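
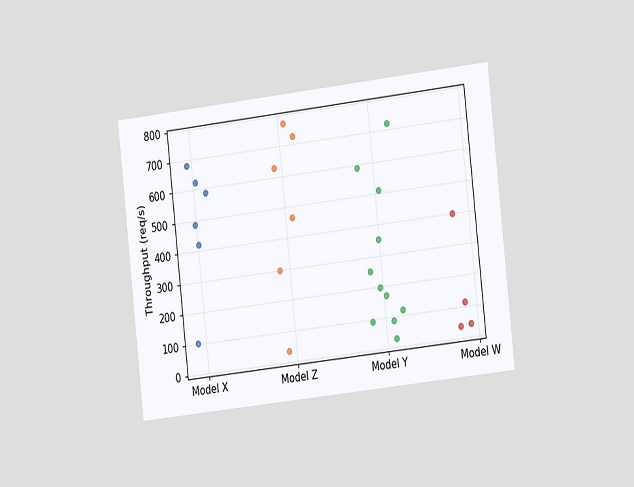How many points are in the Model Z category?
6

The chart is tilted about 6° counter-clockwise and viewed slightly from the right. Counting the markers in the Model Z column gives 6.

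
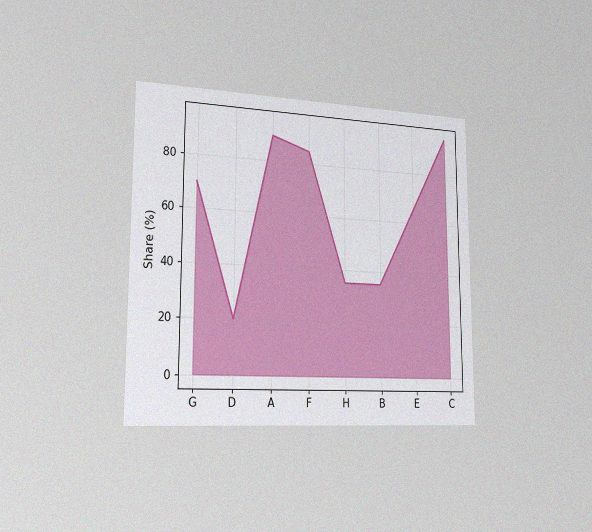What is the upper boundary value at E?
The chart is viewed slightly from the left, with some photo noise. At E the upper boundary is at 65%.

65%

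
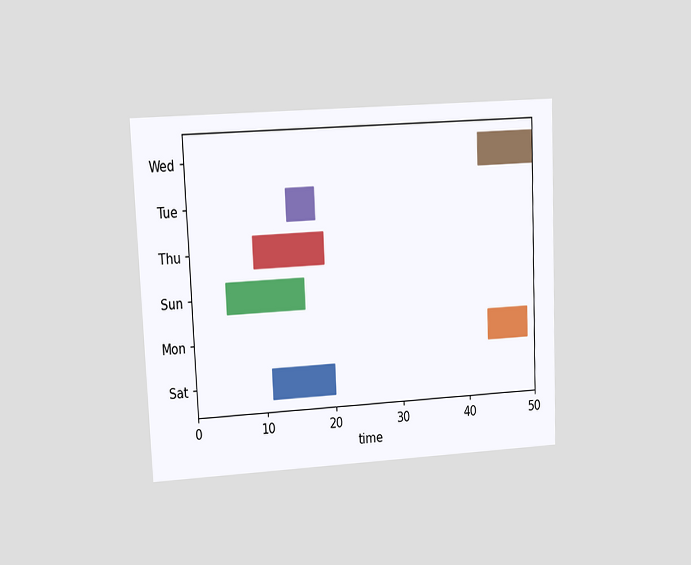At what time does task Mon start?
43

The chart is tilted about 3° counter-clockwise and viewed at a slight angle. The Mon bar begins at t=43.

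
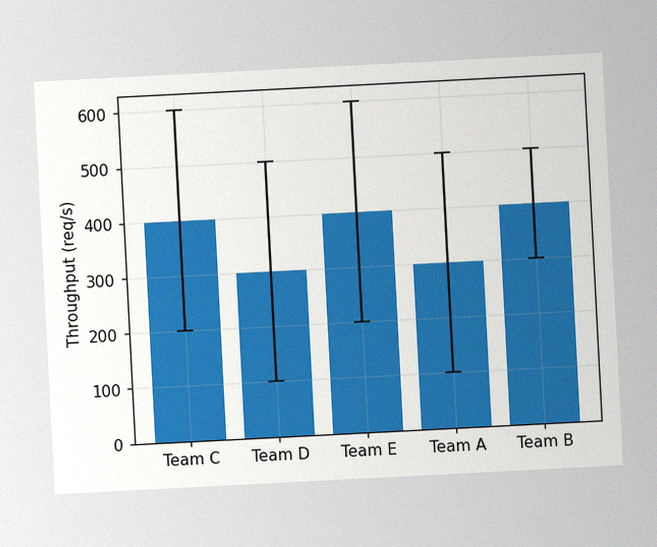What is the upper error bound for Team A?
500req/s

The chart is tilted about 3° counter-clockwise, with some photo noise. The Team A bar's upper whisker reaches 500req/s.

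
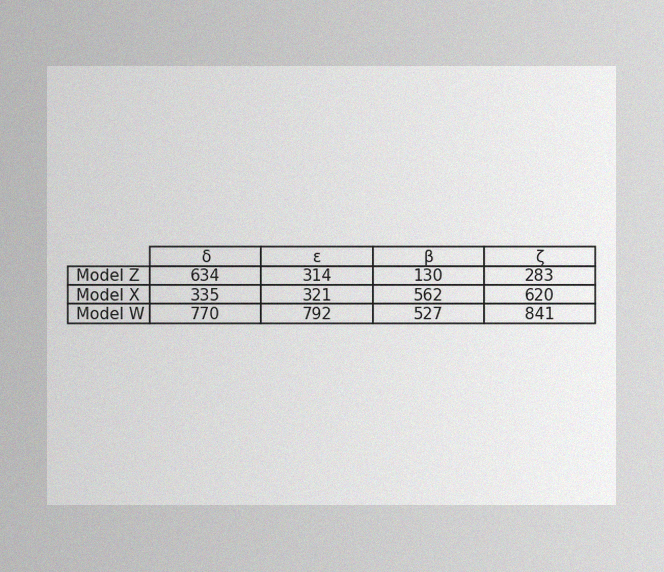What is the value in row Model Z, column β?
The image has some photo noise and uneven lighting. The (Model Z, β) cell reads 130.

130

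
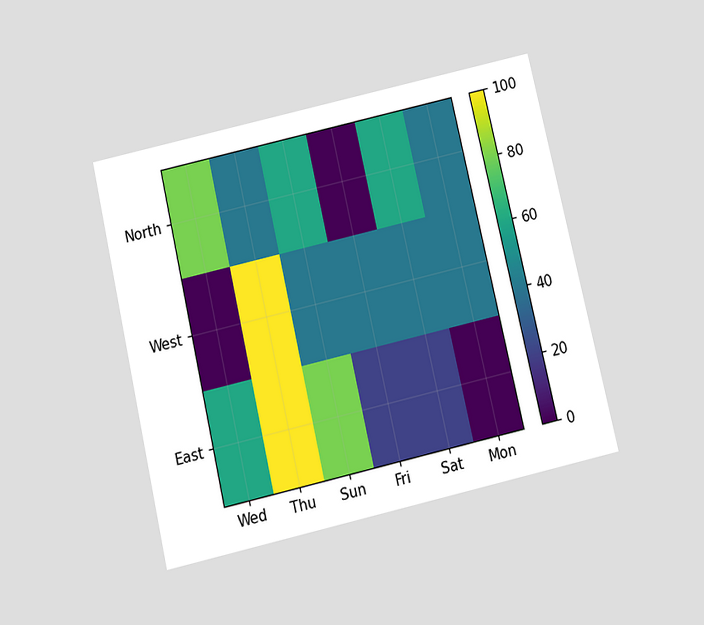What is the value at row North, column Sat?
60

The chart is tilted about 13° counter-clockwise and viewed slightly from below. Matching cell (North, Sat) against the colorbar gives 60.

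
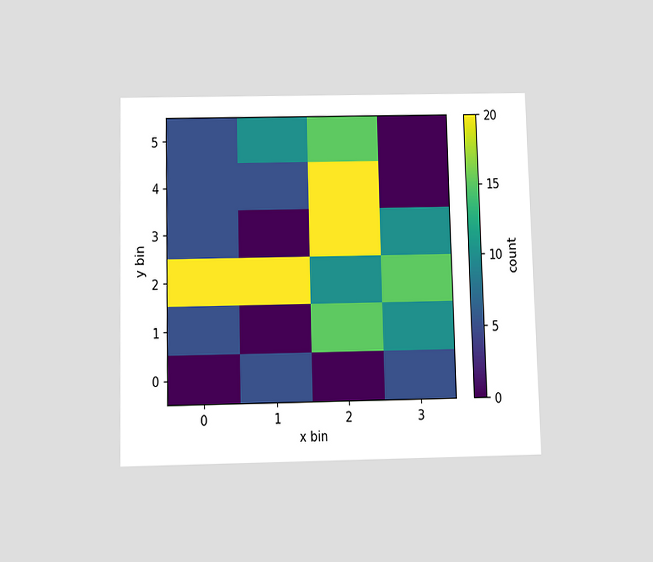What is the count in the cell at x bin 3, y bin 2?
The chart is viewed slightly from below. Matching the cell (3, 2) against the colorbar gives 15.

15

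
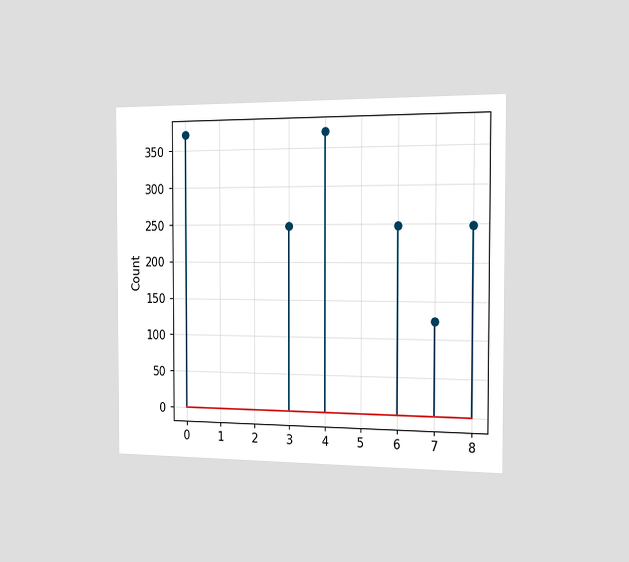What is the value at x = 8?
248

The chart is viewed slightly from the right. The stem at x=8 reaches 248.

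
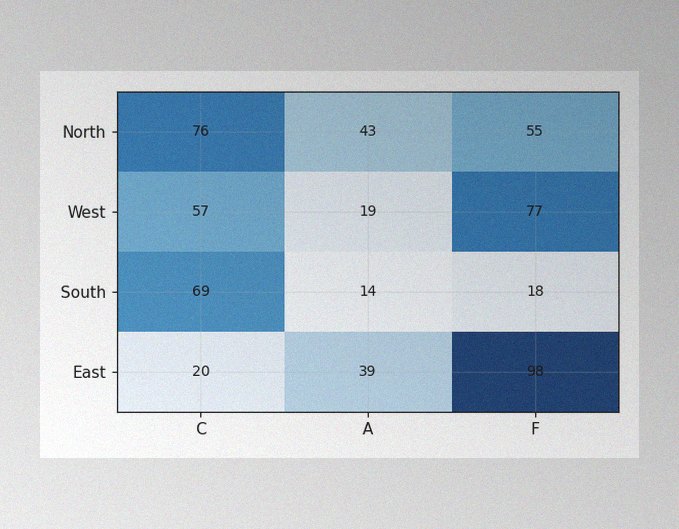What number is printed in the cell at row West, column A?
The image has some photo noise and uneven lighting. The (West, A) cell reads 19.

19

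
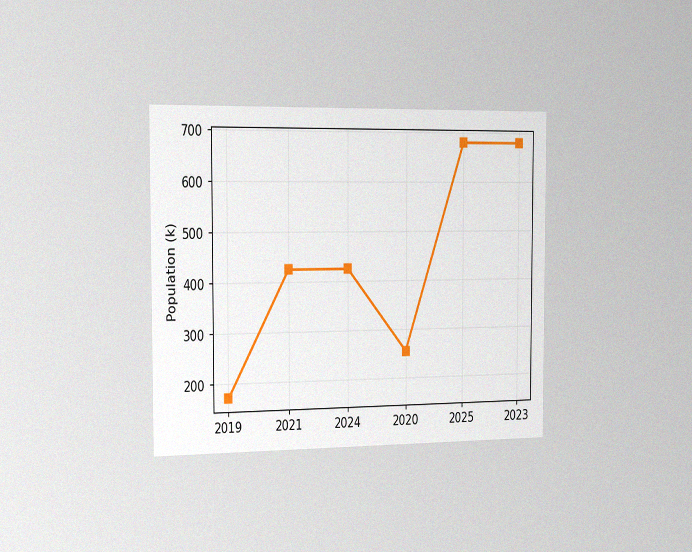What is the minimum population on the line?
The chart is viewed slightly from the left, with some photo noise. The lowest point is at 2019, and reading across to the y-axis gives 170k.

170k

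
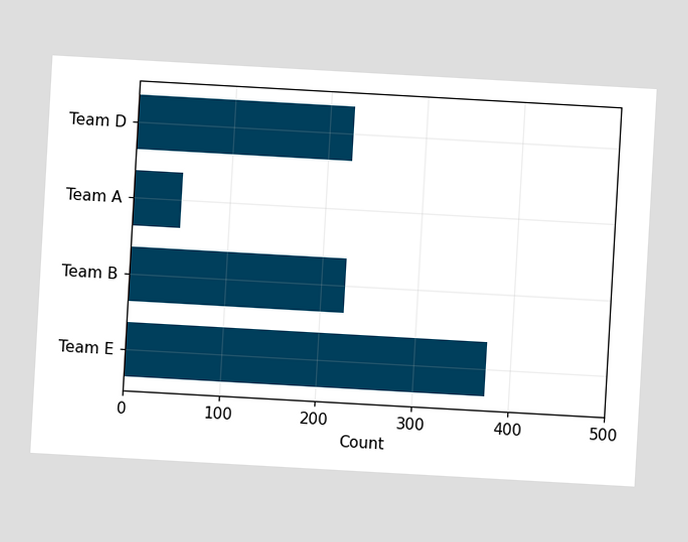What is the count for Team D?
The chart is tilted about 3° clockwise. Reading along the chart's x-axis, the Team D bar reaches 225.

225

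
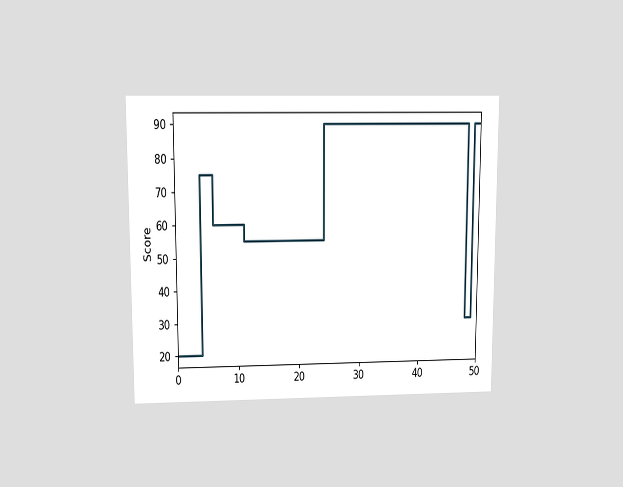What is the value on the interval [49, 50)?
90

The chart is viewed slightly from above. On [49, 50) the step sits at 90.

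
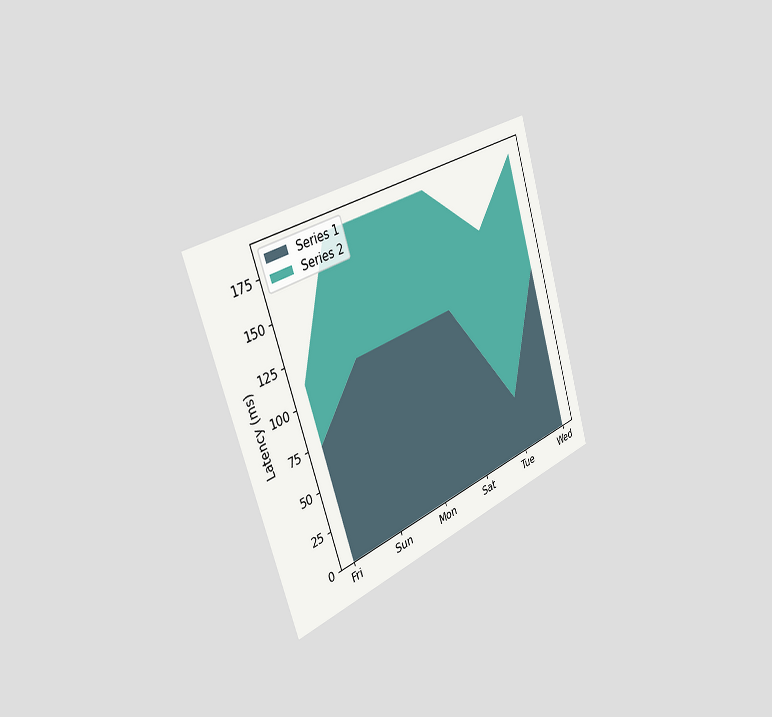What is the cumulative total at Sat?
The chart is tilted about 18° counter-clockwise and viewed slightly from the left. The stacked total at Sat reaches 185ms.

185ms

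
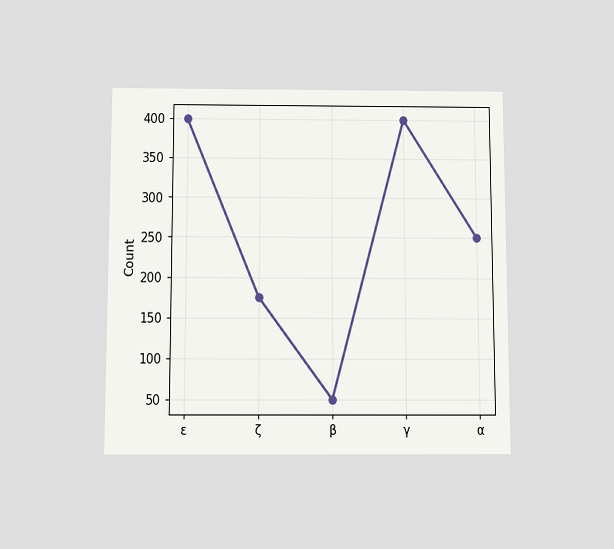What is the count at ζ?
The chart is viewed slightly from below. At ζ, the line is at 175.

175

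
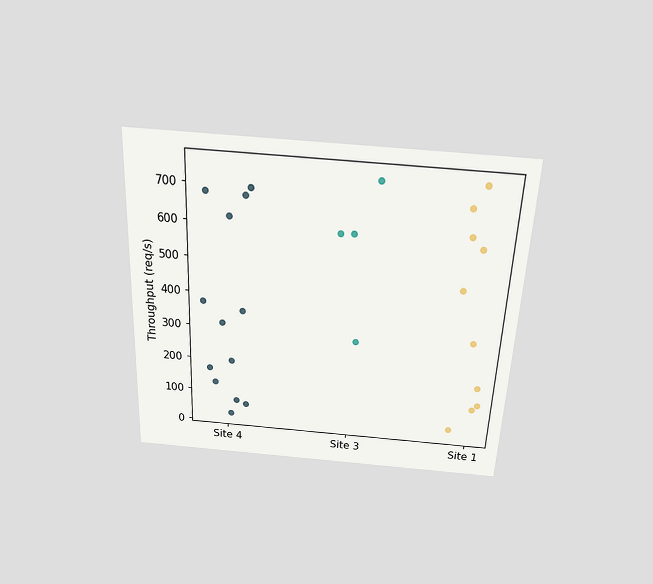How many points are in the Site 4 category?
The chart is tilted about 3° clockwise and viewed slightly from above. Counting the markers in the Site 4 column gives 13.

13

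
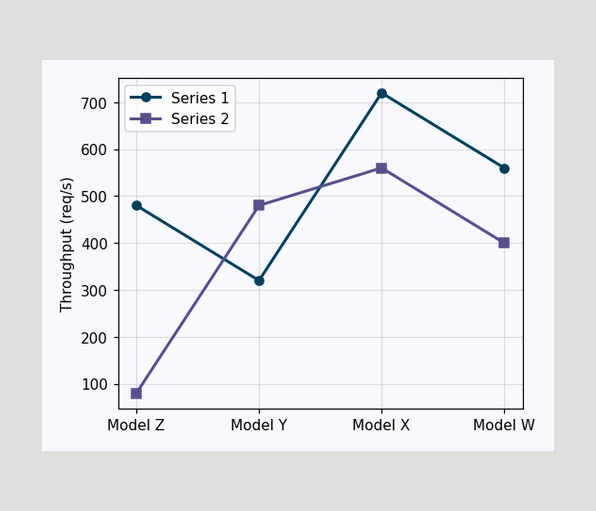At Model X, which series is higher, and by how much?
At Model X, Series 1 sits above the other line by 160req/s.

Series 1, by 160req/s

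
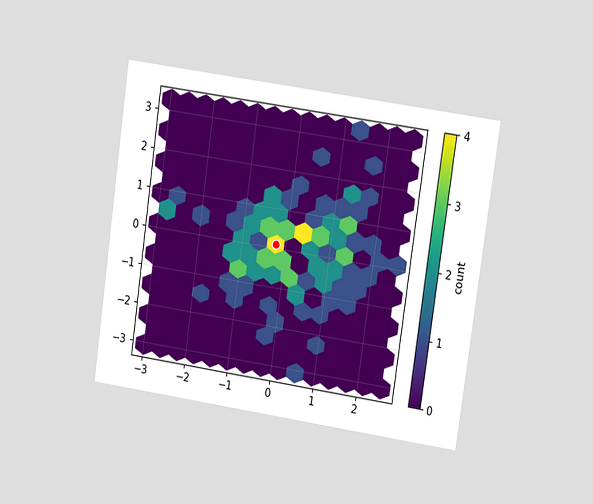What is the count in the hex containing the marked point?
The chart is tilted about 8° clockwise and viewed at a slight angle. The marked hex reads 4 on the colorbar.

4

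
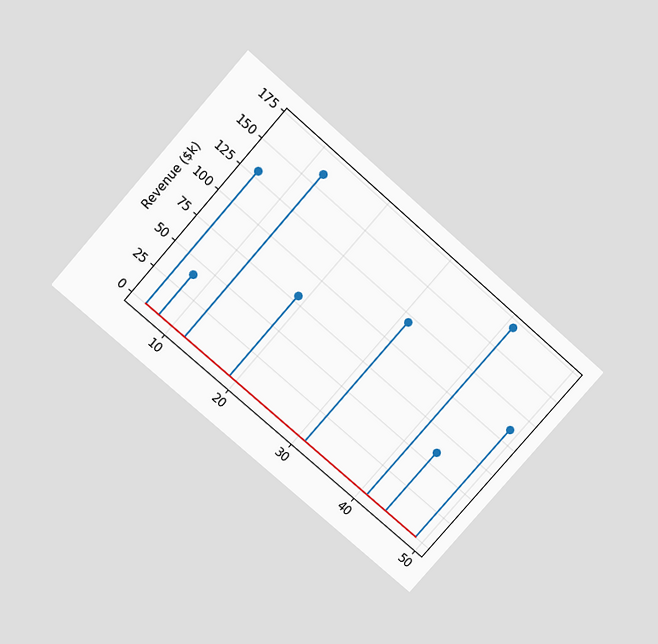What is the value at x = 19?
$80k

The chart is tilted about 41° clockwise and viewed slightly from above. The stem at x=19 reaches $80k.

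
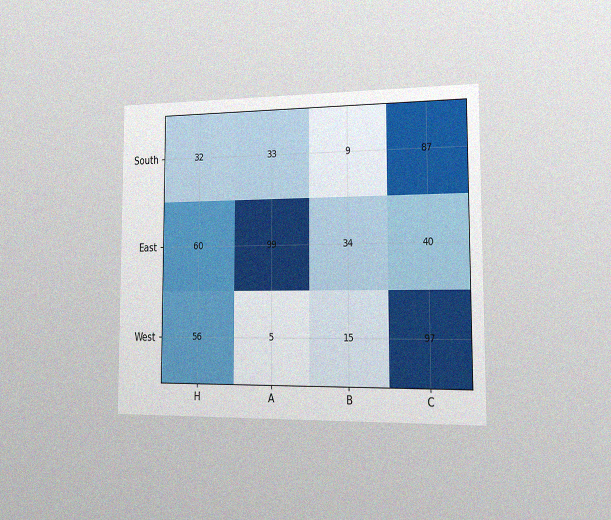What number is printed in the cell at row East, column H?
60

The chart is viewed slightly from the right, with some photo noise. The (East, H) cell reads 60.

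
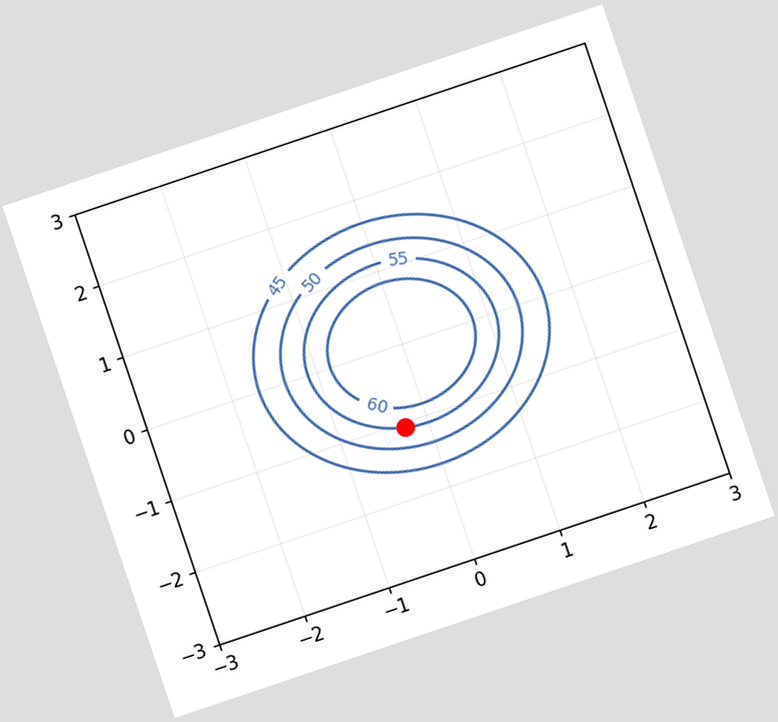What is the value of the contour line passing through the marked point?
55

The chart is tilted about 19° counter-clockwise. The marked point sits on the contour labelled 55.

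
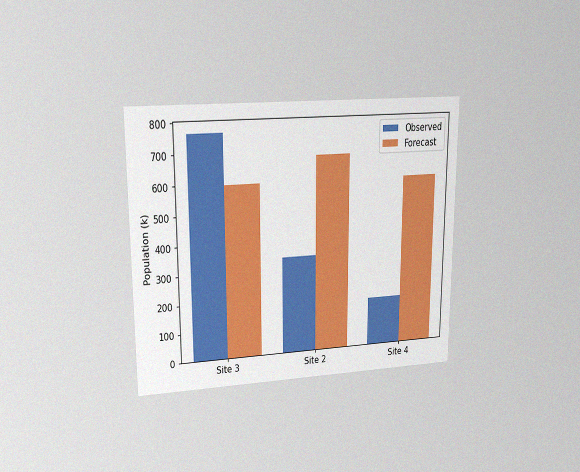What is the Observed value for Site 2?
The chart is viewed at a slight angle, with some photo noise. The Observed bar at Site 2 reaches 340k on the y-axis.

340k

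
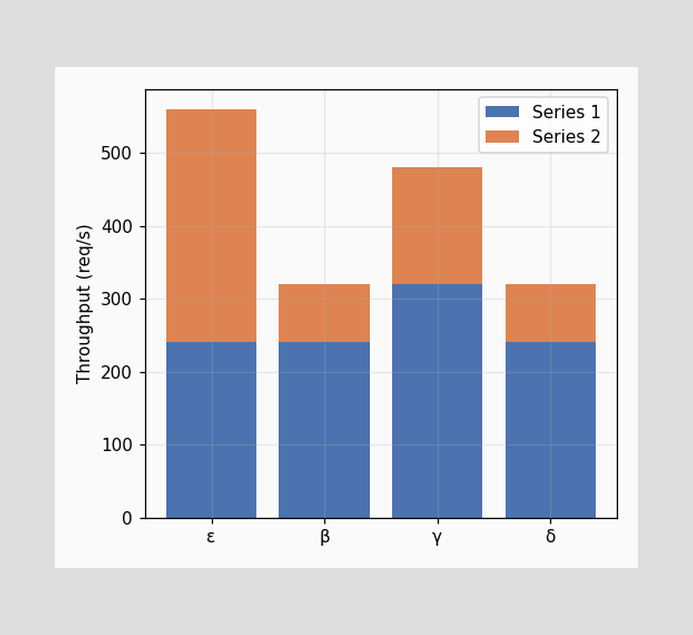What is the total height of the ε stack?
560req/s

The ε stack's top reaches 560req/s on the y-axis.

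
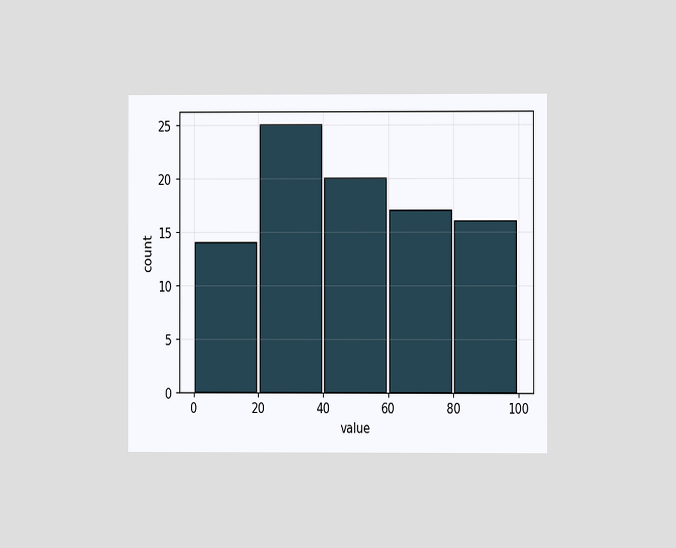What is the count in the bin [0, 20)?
The chart is viewed at a slight angle. The [0, 20) bin has height 14.

14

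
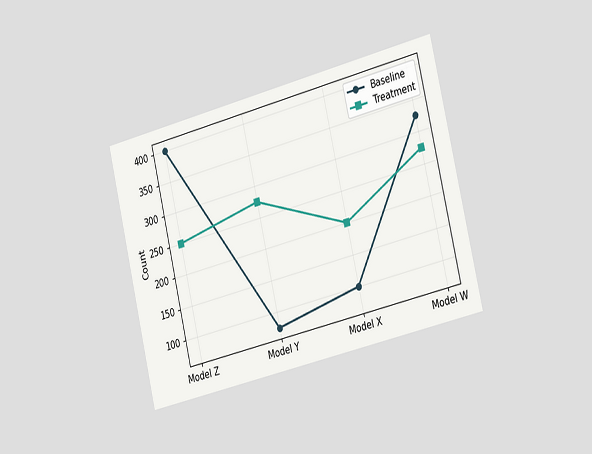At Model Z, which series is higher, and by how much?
The chart is tilted about 14° counter-clockwise and viewed slightly from the right. At Model Z, Baseline sits above the other line by 150.

Baseline, by 150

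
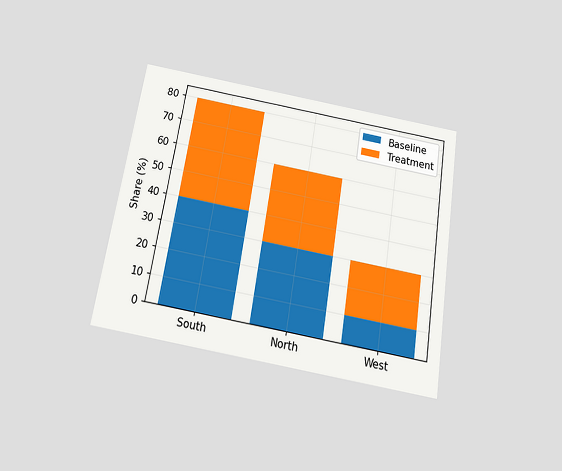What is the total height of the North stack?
60%

The chart is tilted about 9° clockwise and viewed slightly from below. The North stack's top reaches 60% on the y-axis.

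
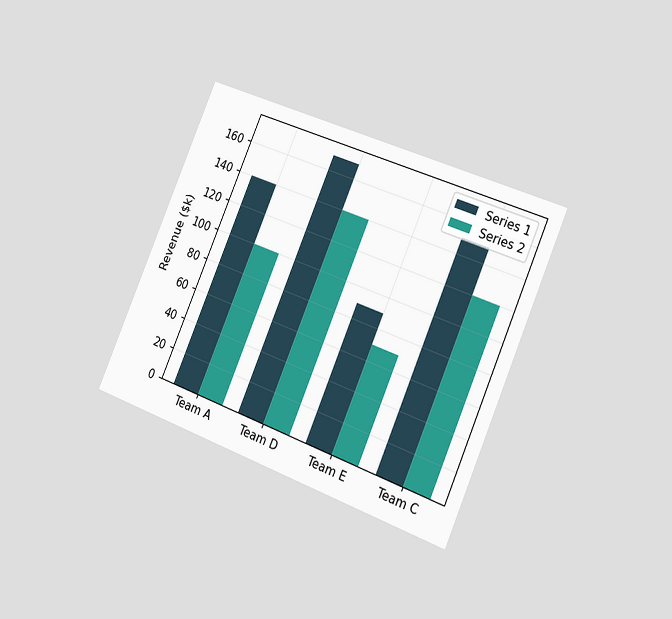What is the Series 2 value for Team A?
$100k

The chart is tilted about 23° clockwise and viewed slightly from the right. The Series 2 bar at Team A reaches $100k on the y-axis.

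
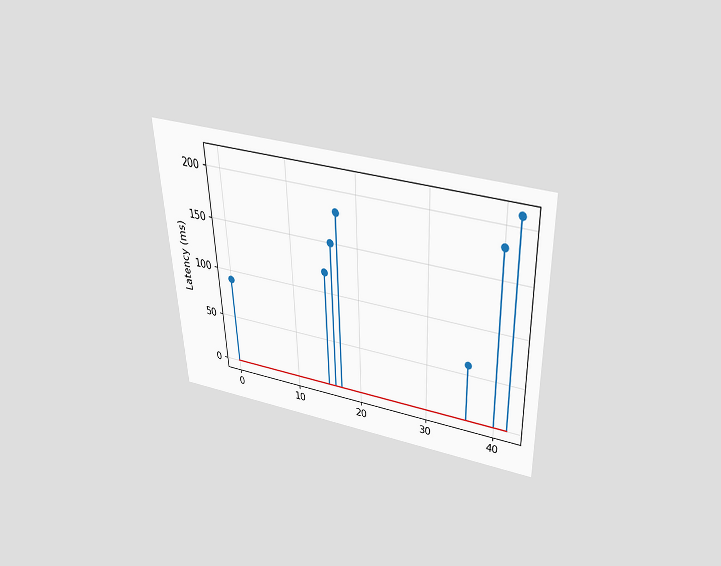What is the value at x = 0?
90ms

The chart is tilted about 2° counter-clockwise and viewed slightly from above. The stem at x=0 reaches 90ms.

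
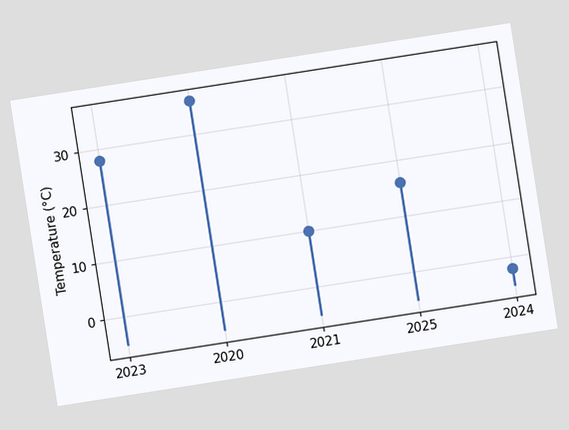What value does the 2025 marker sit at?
16°C

The chart is tilted about 9° counter-clockwise. The 2025 marker sits at 16°C.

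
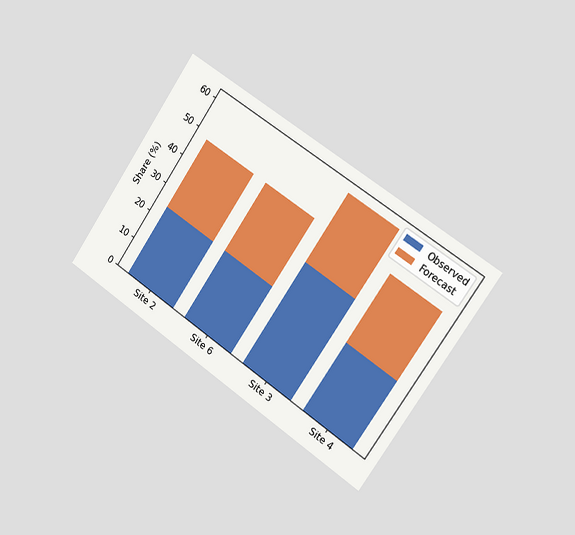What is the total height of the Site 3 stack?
60%

The chart is tilted about 34° clockwise and viewed slightly from the right. The Site 3 stack's top reaches 60% on the y-axis.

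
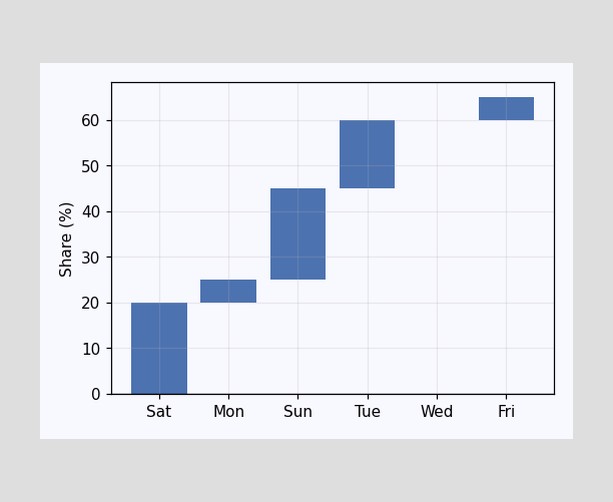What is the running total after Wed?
60%

After Wed the running total reaches 60%.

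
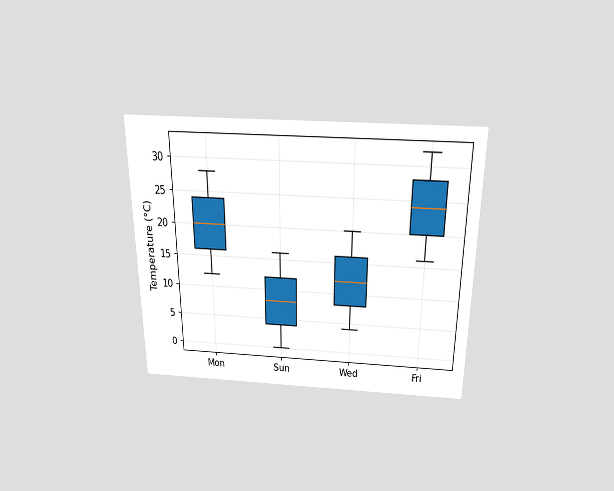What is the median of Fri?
24°C

The chart is viewed slightly from above. The median line in the Fri box sits at 24°C.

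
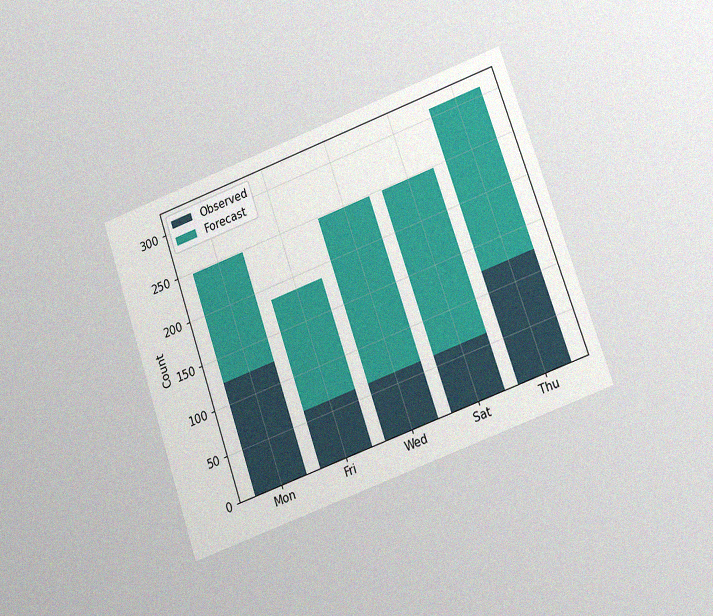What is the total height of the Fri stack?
The chart is tilted about 19° counter-clockwise and viewed at a slight angle, with some photo noise. The Fri stack's top reaches 186 on the y-axis.

186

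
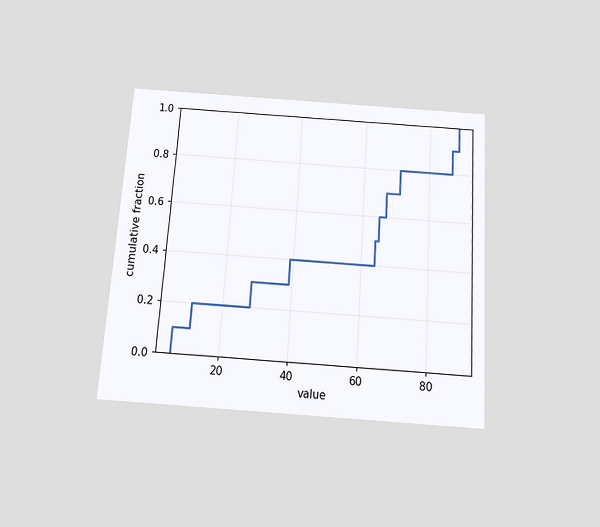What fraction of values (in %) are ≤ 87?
The chart is tilted about 4° clockwise and viewed slightly from below. At x=87 the ECDF step is at 90%.

90%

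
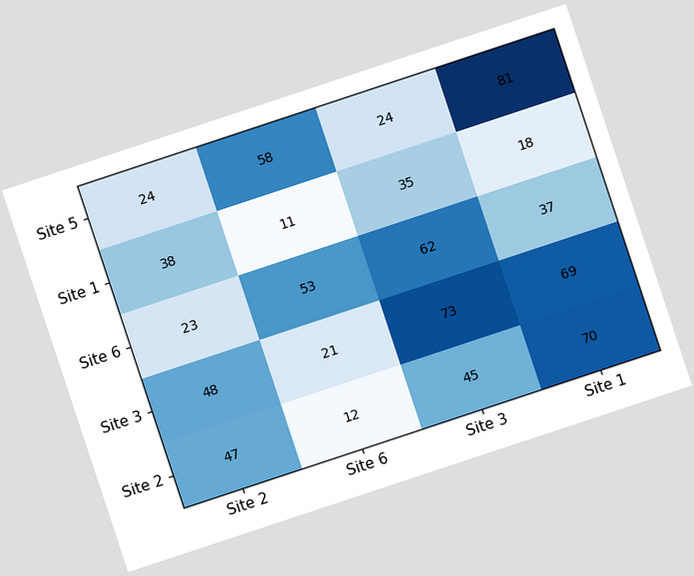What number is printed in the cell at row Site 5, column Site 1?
81

The chart is tilted about 18° counter-clockwise. The (Site 5, Site 1) cell reads 81.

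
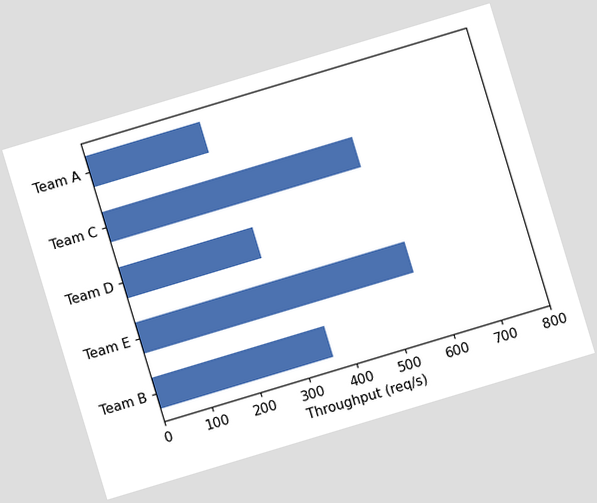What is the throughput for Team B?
The chart is tilted about 17° counter-clockwise. Reading along the chart's x-axis, the Team B bar reaches 360req/s.

360req/s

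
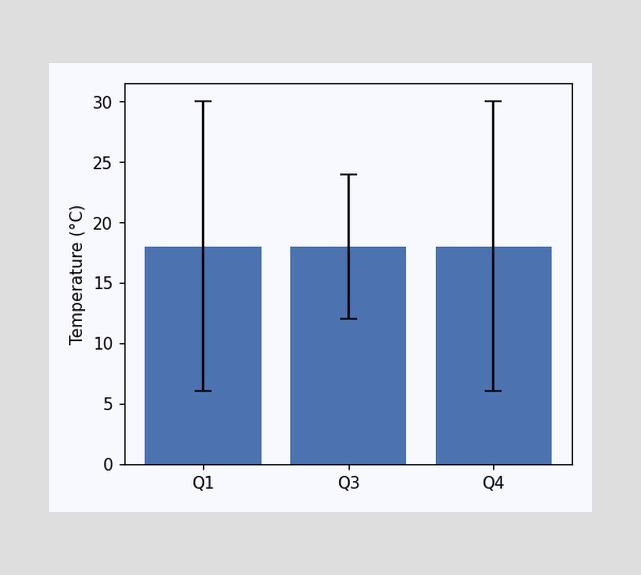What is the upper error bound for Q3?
The Q3 bar's upper whisker reaches 24°C.

24°C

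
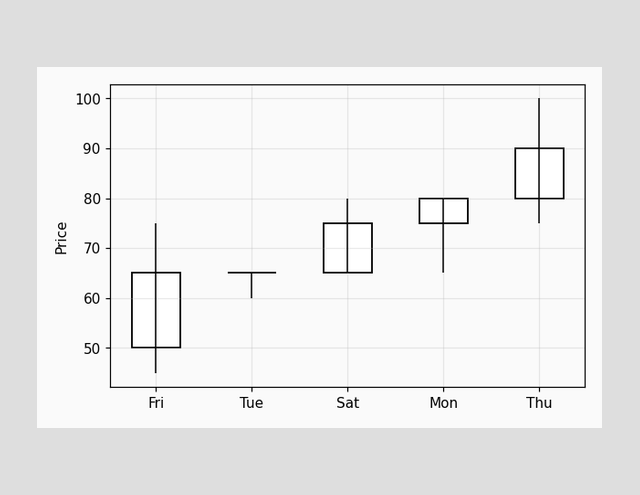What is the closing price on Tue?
65

The Tue candle closes at 65.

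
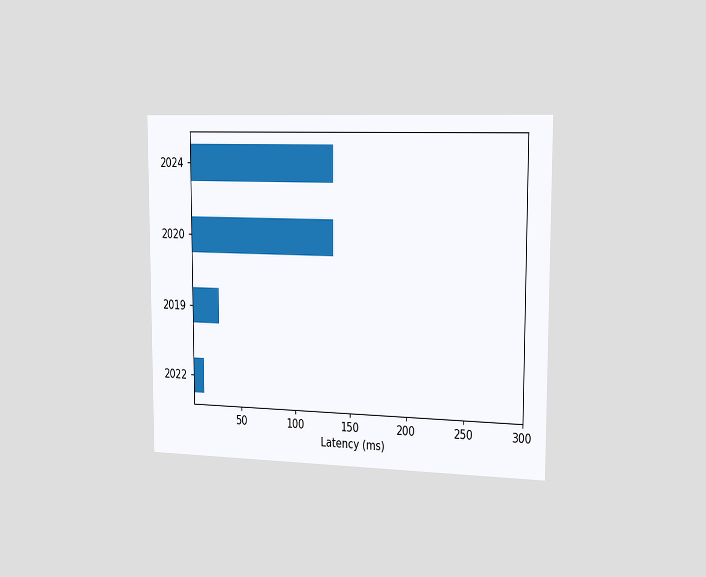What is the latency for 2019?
30ms

The chart is viewed slightly from the right. Reading along the chart's x-axis, the 2019 bar reaches 30ms.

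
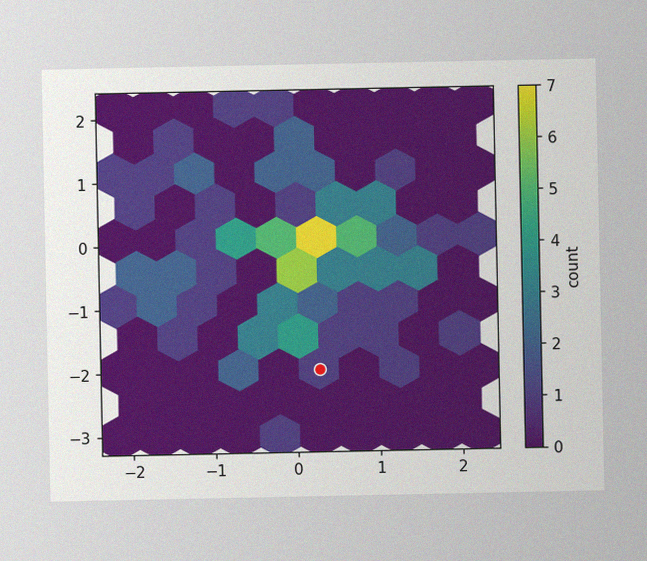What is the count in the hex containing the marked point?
1

The image has some photo noise and uneven lighting. The marked hex reads 1 on the colorbar.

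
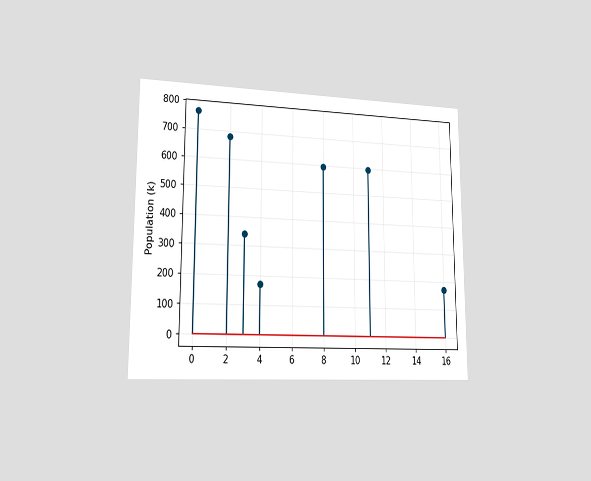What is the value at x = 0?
The chart is viewed slightly from the left. The stem at x=0 reaches 765k.

765k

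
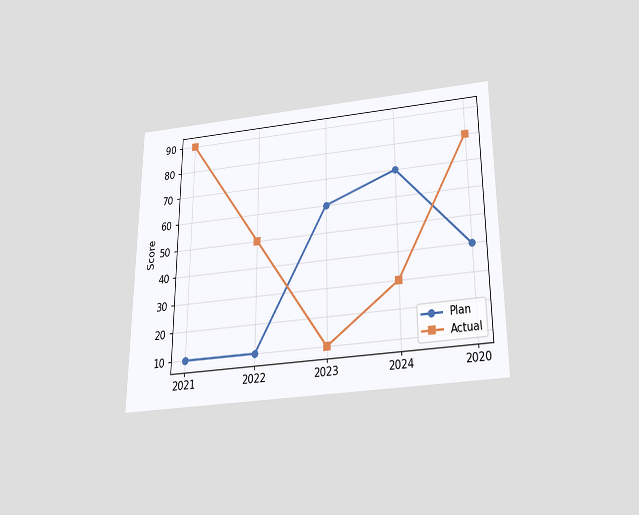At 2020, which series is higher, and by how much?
The chart is viewed slightly from below. At 2020, Actual sits above the other line by 40.

Actual, by 40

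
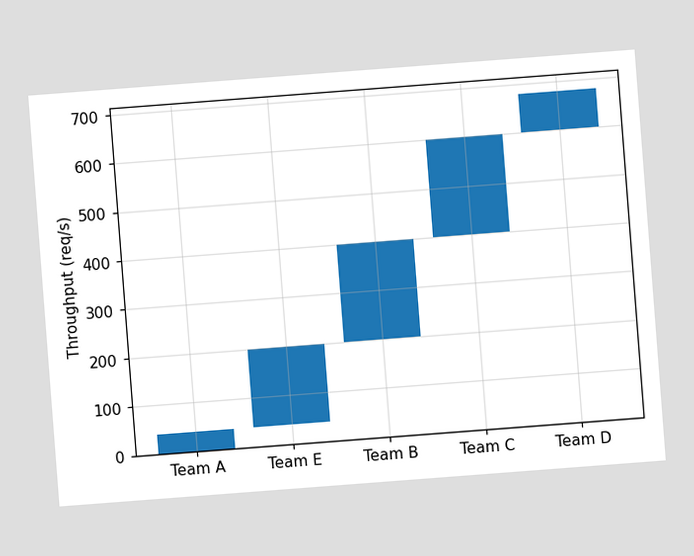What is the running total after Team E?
The chart is tilted about 4° counter-clockwise. After Team E the running total reaches 200req/s.

200req/s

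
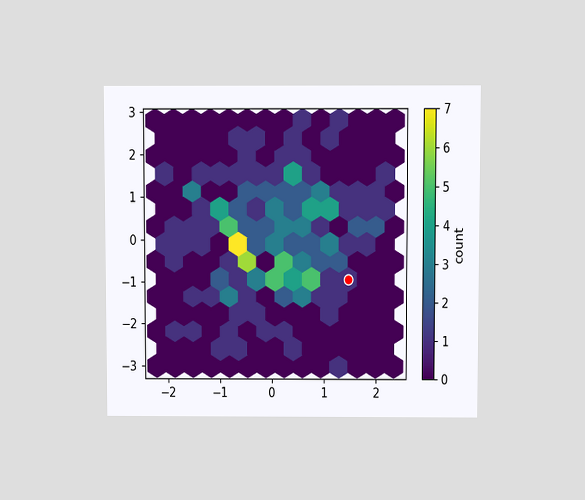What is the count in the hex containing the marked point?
The chart is viewed slightly from above. The marked hex reads 1 on the colorbar.

1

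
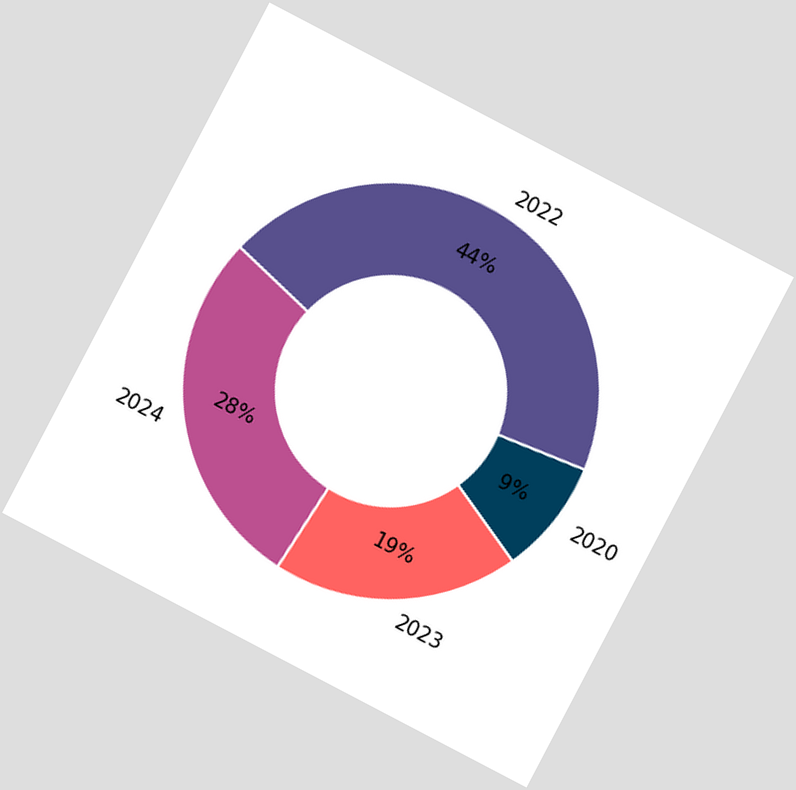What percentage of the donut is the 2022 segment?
The chart is tilted about 28° clockwise. The 2022 segment takes up 44% of the ring.

44%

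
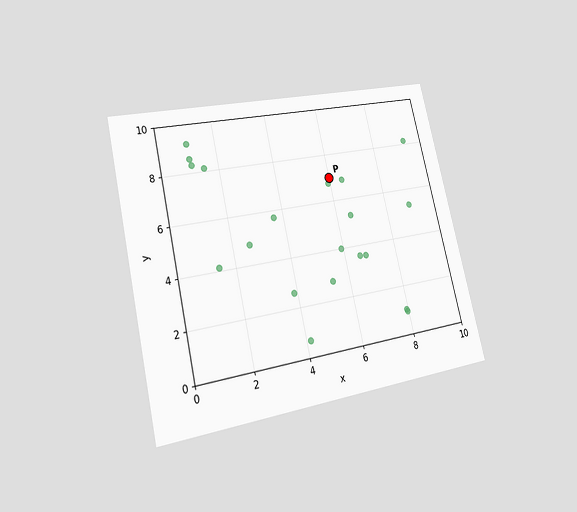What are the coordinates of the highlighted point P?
The chart is tilted about 13° counter-clockwise and viewed at a slight angle. Following the gridlines from P to each axis, P sits at (6, 7).

(6, 7)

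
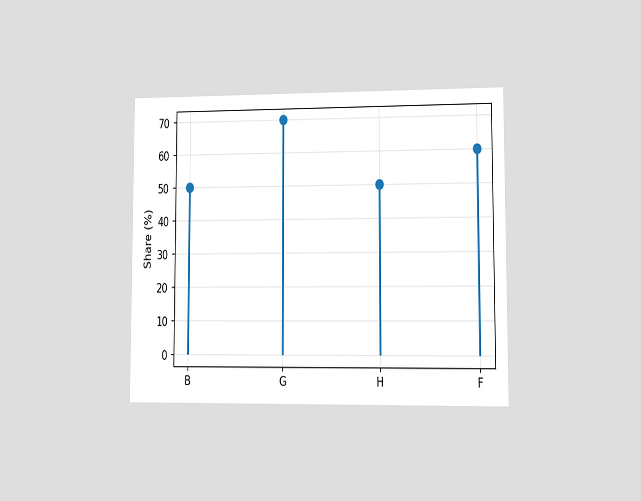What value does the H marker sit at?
The chart is viewed at a slight angle. The H marker sits at 50%.

50%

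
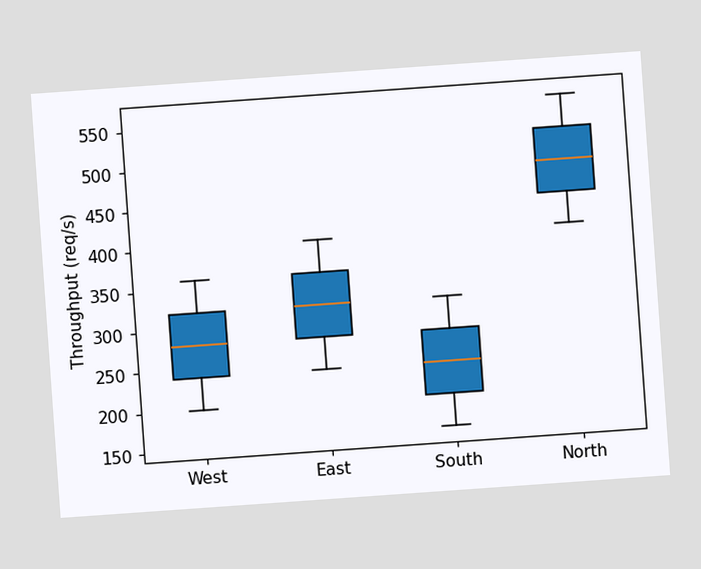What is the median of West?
280req/s

The chart is tilted about 4° counter-clockwise. The median line in the West box sits at 280req/s.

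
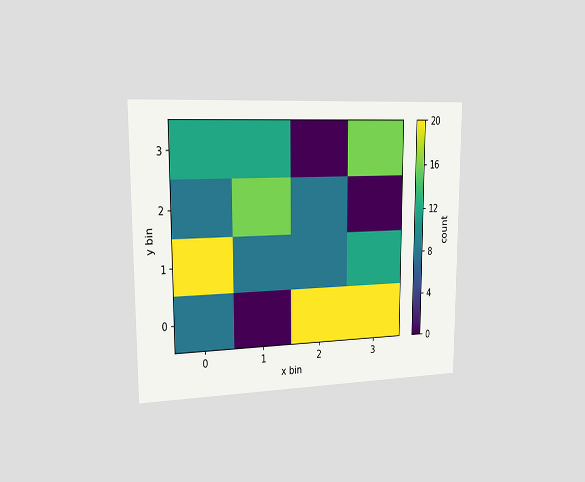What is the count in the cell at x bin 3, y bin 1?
The chart is viewed slightly from the left. Matching the cell (3, 1) against the colorbar gives 12.

12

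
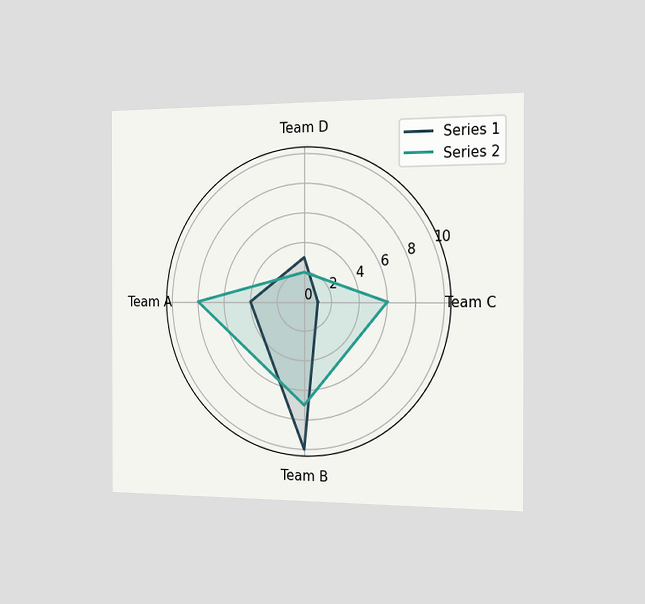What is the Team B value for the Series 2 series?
7

The chart is viewed slightly from the right. On the Team B axis, Series 2 reaches 7.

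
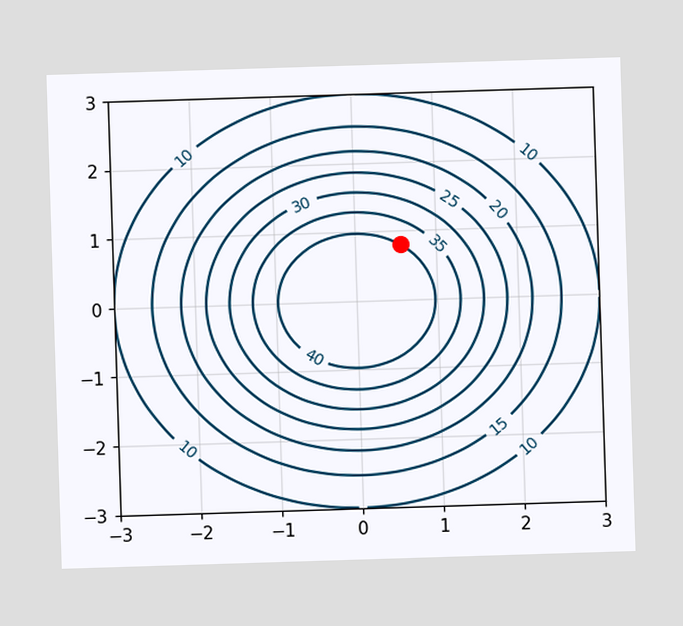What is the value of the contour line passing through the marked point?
40

The marked point sits on the contour labelled 40.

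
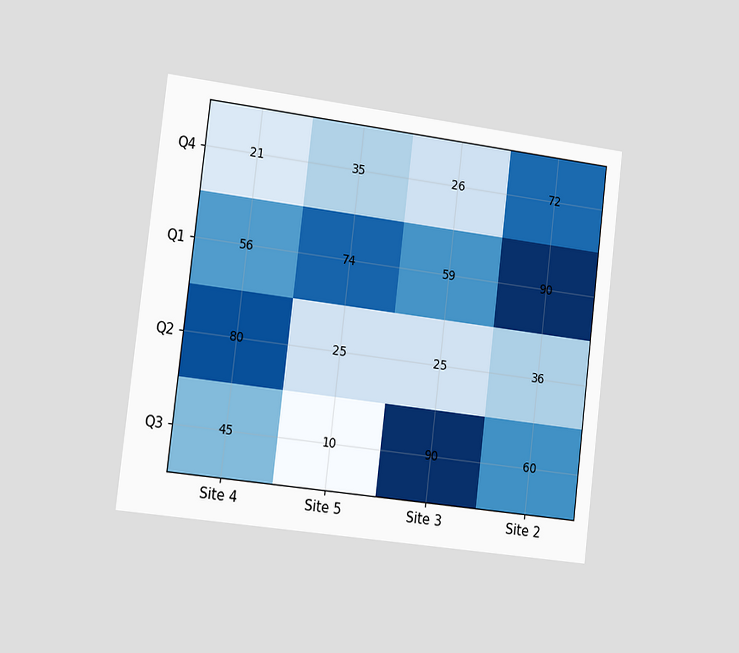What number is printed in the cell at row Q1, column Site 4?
56

The chart is tilted about 7° clockwise and viewed slightly from the left. The (Q1, Site 4) cell reads 56.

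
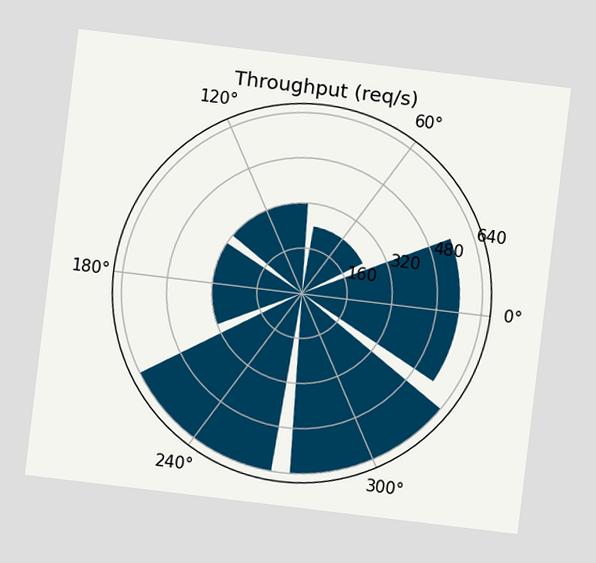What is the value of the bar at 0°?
The chart is tilted about 7° clockwise. The bar at 0° reaches 560req/s on the radial axis.

560req/s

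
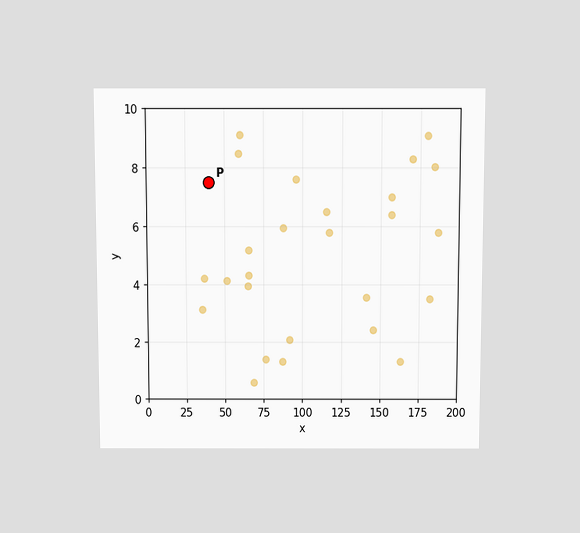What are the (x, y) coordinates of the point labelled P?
(40, 7.5)

The chart is viewed slightly from above. Following the gridlines from P to each axis, P sits at (40, 7.5).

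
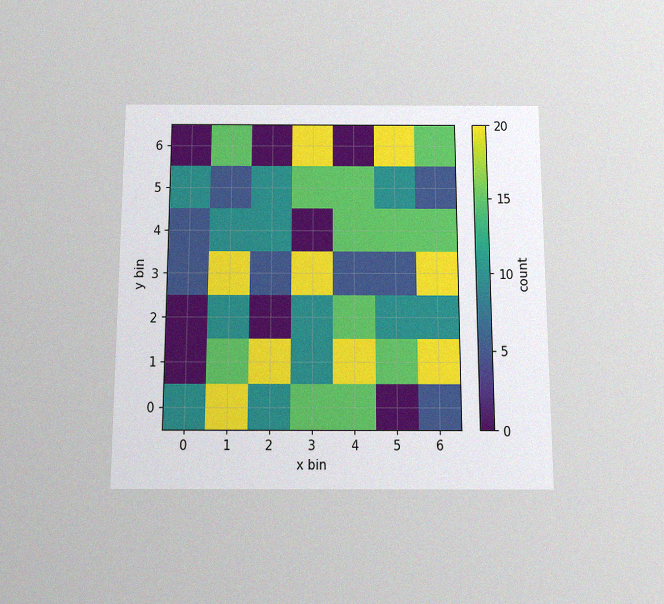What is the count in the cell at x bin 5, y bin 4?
15

The chart is viewed slightly from below, with some photo noise. Matching the cell (5, 4) against the colorbar gives 15.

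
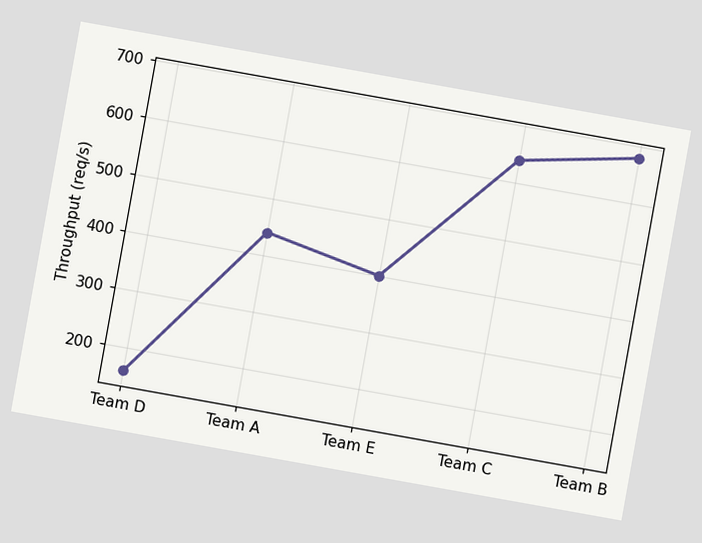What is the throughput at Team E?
The chart is tilted about 10° clockwise. At Team E, the line is at 400req/s.

400req/s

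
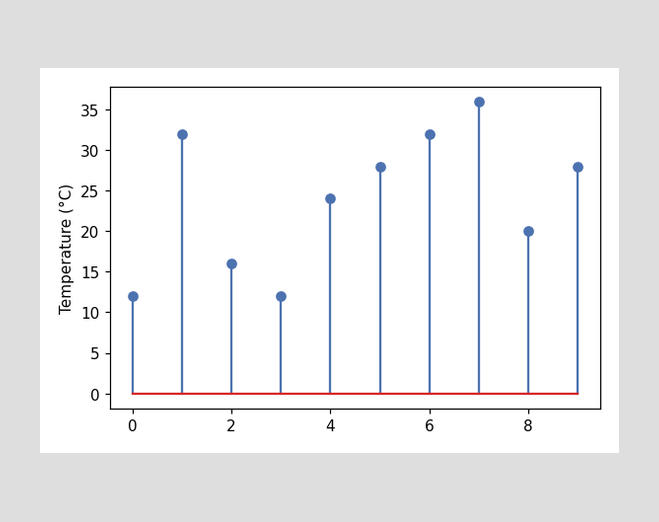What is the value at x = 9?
28°C

The stem at x=9 reaches 28°C.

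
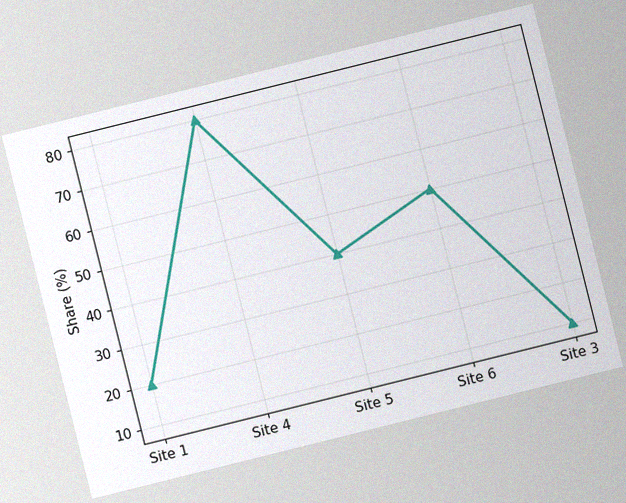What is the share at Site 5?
The chart is tilted about 14° counter-clockwise, with some photo noise. At Site 5, the line is at 40%.

40%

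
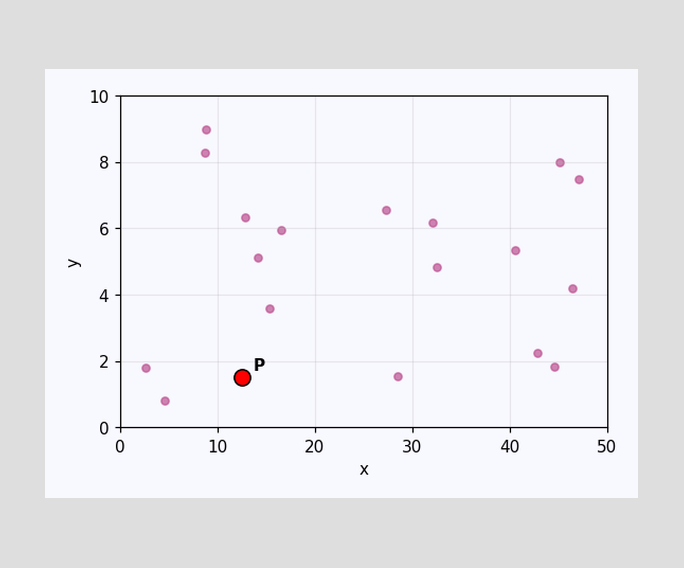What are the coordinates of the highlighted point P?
(12.5, 1.5)

Following the gridlines from P to each axis, P sits at (12.5, 1.5).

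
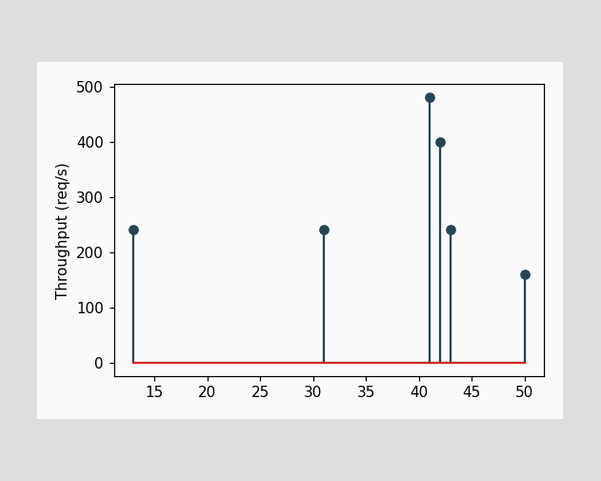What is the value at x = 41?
480req/s

The stem at x=41 reaches 480req/s.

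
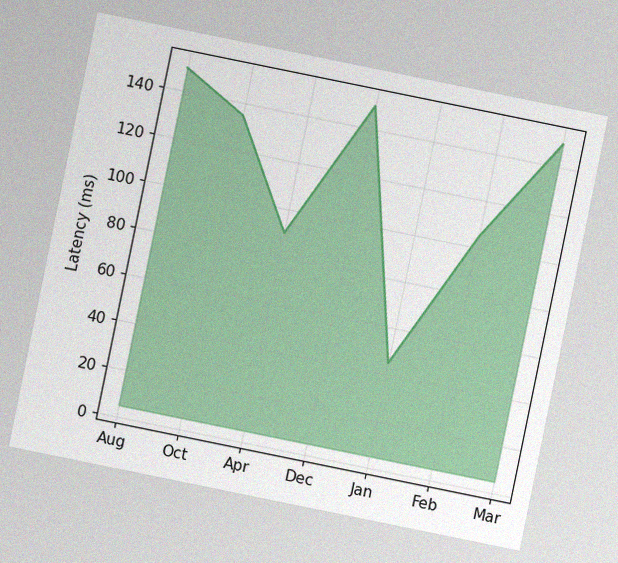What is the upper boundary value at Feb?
The chart is tilted about 12° clockwise, with some photo noise. At Feb the upper boundary is at 105ms.

105ms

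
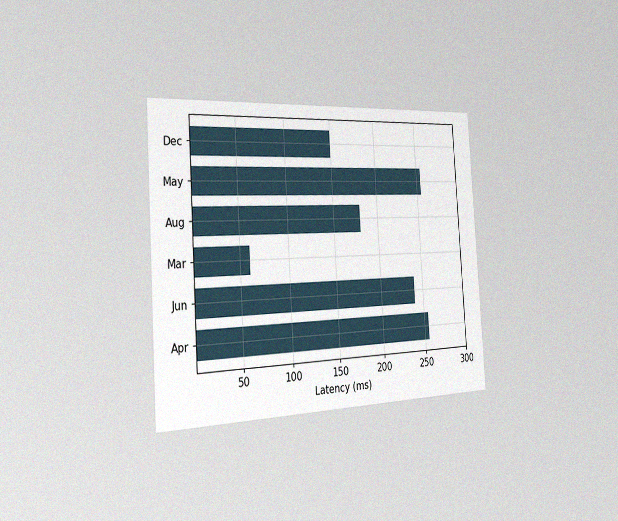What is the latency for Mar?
60ms

The chart is tilted about 4° counter-clockwise and viewed slightly from the left, with some photo noise. Reading along the chart's x-axis, the Mar bar reaches 60ms.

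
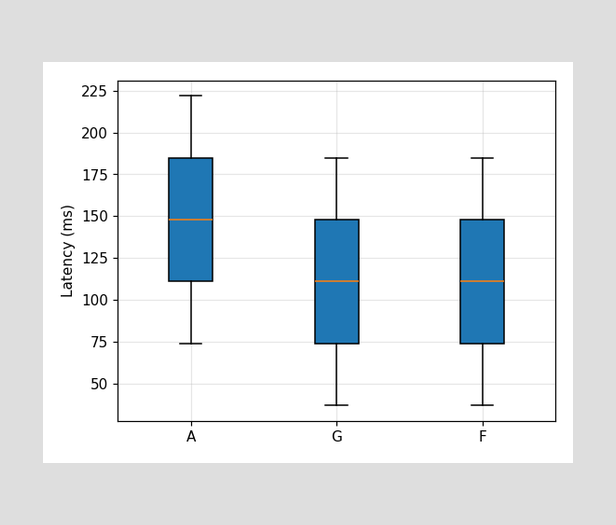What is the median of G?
The median line in the G box sits at 111ms.

111ms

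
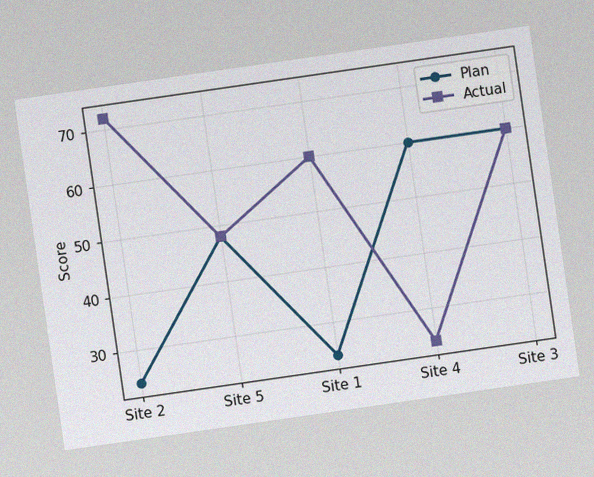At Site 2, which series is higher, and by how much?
The chart is tilted about 8° counter-clockwise, with some photo noise. At Site 2, Actual sits above the other line by 48.

Actual, by 48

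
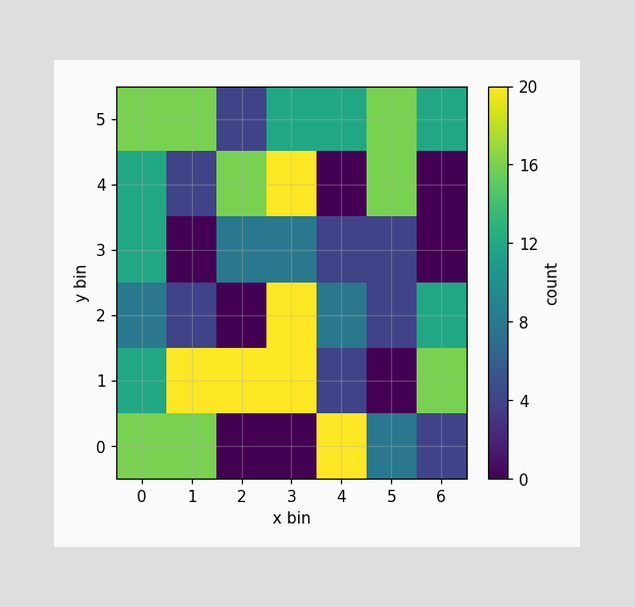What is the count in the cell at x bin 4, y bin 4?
0

Matching the cell (4, 4) against the colorbar gives 0.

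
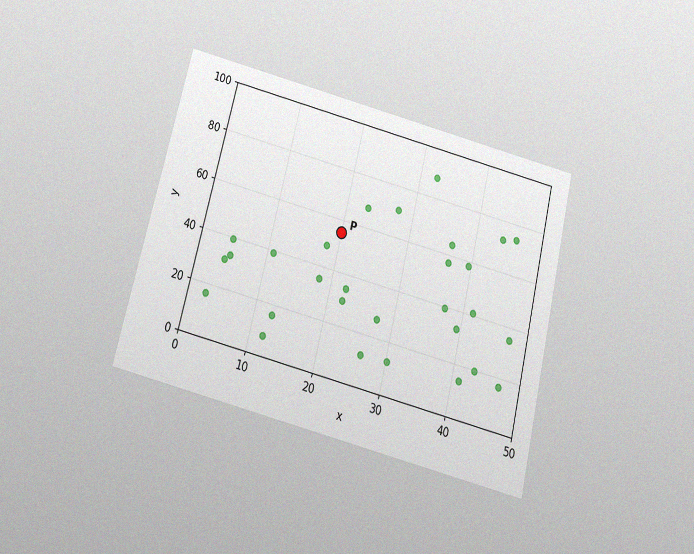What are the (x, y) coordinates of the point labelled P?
The chart is tilted about 14° clockwise and viewed slightly from below, with some photo noise. Following the gridlines from P to each axis, P sits at (20, 55).

(20, 55)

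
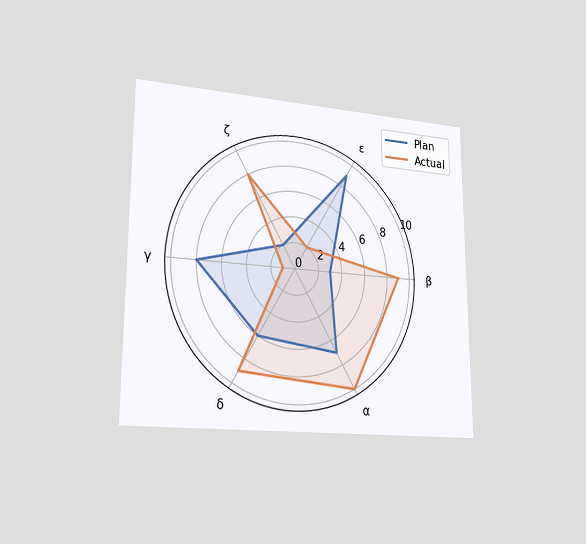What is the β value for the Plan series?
3

The chart is viewed slightly from the left. On the β axis, Plan reaches 3.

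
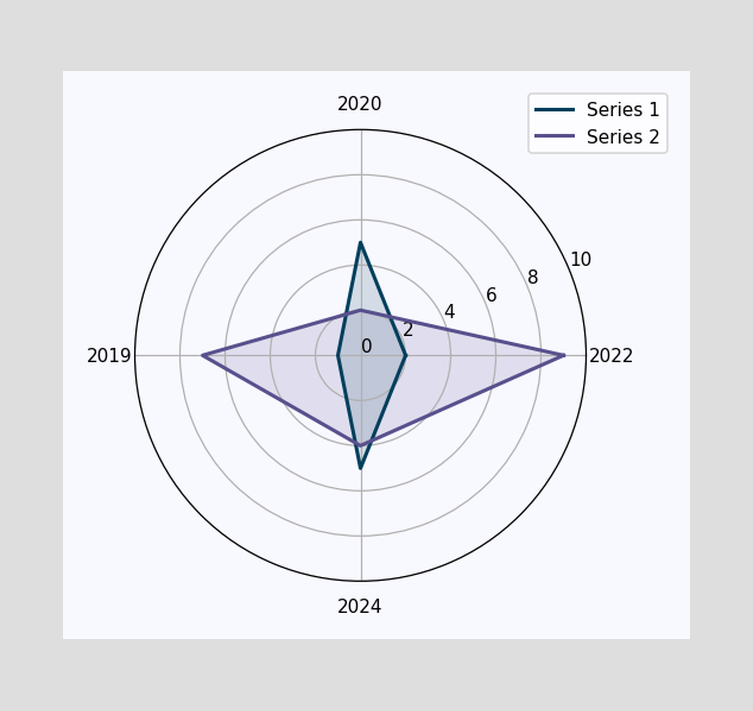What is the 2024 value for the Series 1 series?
On the 2024 axis, Series 1 reaches 5.

5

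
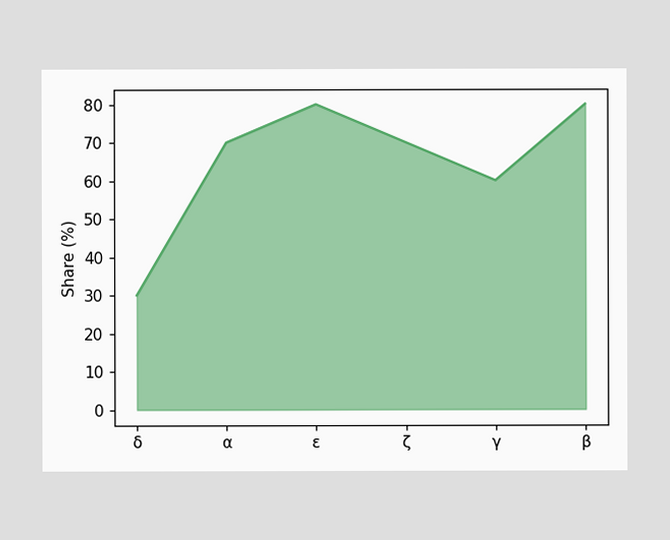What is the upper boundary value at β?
At β the upper boundary is at 80%.

80%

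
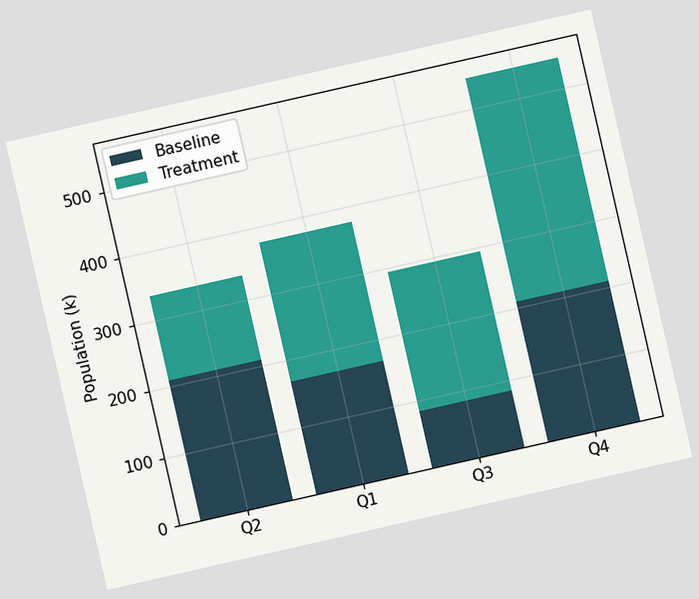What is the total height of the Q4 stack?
546k

The chart is tilted about 13° counter-clockwise. The Q4 stack's top reaches 546k on the y-axis.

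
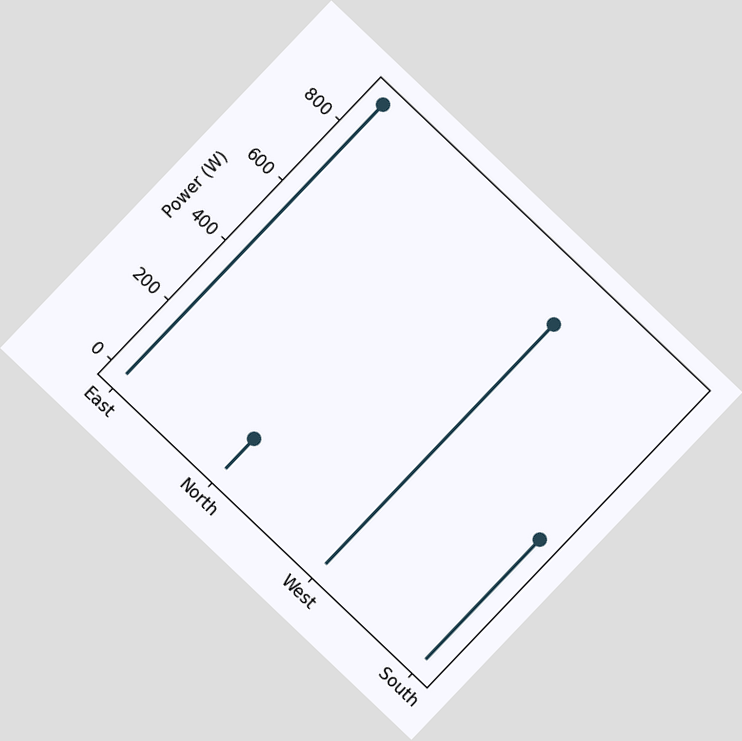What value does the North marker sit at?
100W

The chart is tilted about 44° clockwise. The North marker sits at 100W.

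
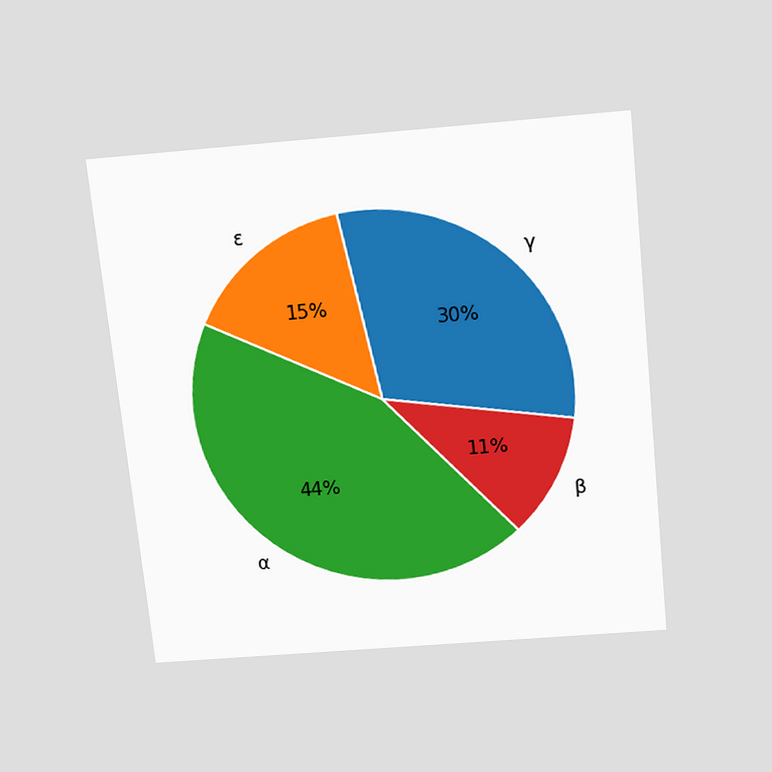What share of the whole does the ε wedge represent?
15%

The chart is tilted about 6° counter-clockwise and viewed slightly from above. The ε slice takes up 15% of the pie.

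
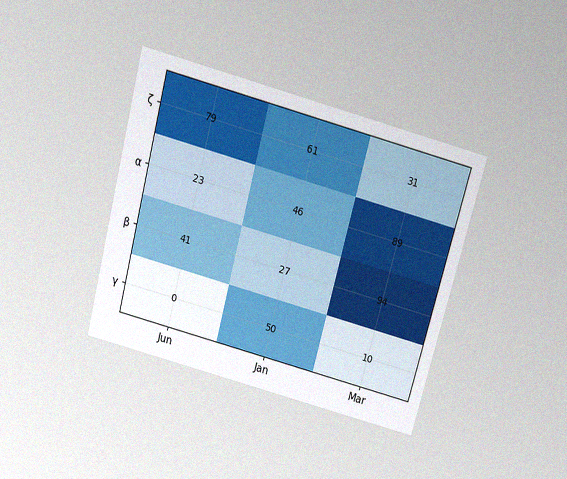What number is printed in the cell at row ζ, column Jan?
61

The chart is tilted about 15° clockwise and viewed slightly from above, with some photo noise. The (ζ, Jan) cell reads 61.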